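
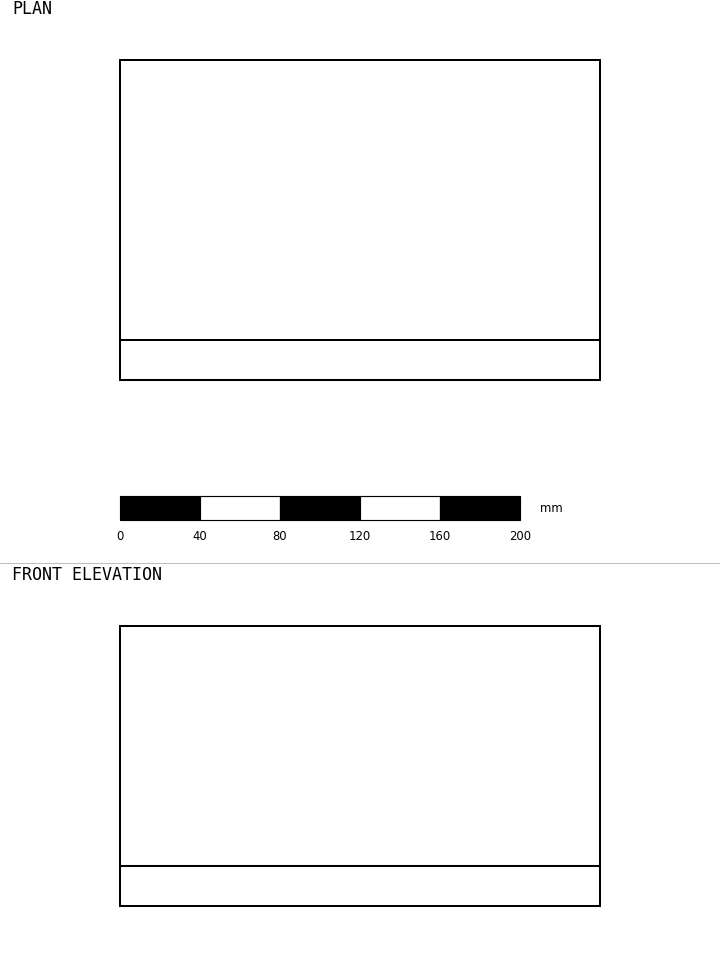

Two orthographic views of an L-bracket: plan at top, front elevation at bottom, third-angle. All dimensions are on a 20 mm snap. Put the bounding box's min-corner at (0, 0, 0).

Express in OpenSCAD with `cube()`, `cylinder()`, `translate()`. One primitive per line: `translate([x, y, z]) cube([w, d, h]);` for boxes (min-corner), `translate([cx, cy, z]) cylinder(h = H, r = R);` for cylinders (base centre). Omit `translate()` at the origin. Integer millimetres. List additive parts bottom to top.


cube([240, 160, 20]);
translate([0, 0, 20]) cube([240, 20, 120]);


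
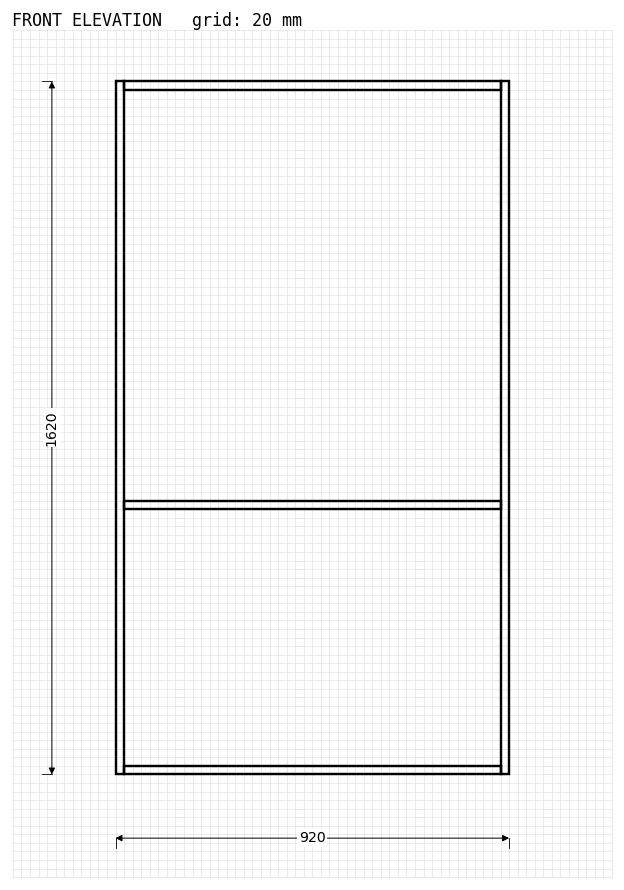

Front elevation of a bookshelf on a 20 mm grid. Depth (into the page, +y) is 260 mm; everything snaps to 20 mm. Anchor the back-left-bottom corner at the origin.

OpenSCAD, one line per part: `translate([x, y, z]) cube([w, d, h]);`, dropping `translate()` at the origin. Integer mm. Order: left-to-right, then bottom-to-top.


cube([20, 260, 1620]);
translate([20, 0, 0]) cube([880, 260, 20]);
translate([20, 0, 620]) cube([880, 260, 20]);
translate([20, 0, 1600]) cube([880, 260, 20]);
translate([900, 0, 0]) cube([20, 260, 1620]);


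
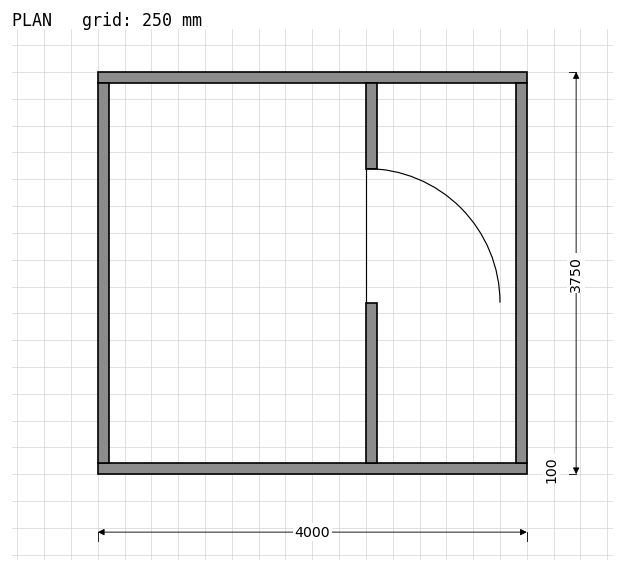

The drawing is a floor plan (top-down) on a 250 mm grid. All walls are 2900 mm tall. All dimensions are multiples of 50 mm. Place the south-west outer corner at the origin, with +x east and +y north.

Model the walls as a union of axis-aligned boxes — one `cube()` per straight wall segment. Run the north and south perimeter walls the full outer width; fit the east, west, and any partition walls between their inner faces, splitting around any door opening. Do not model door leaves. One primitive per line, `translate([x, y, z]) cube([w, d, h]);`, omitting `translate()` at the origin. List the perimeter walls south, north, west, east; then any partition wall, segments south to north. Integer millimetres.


cube([4000, 100, 2900]);
translate([0, 3650, 0]) cube([4000, 100, 2900]);
translate([0, 100, 0]) cube([100, 3550, 2900]);
translate([3900, 100, 0]) cube([100, 3550, 2900]);
translate([2500, 100, 0]) cube([100, 1500, 2900]);
translate([2500, 2850, 0]) cube([100, 800, 2900]);


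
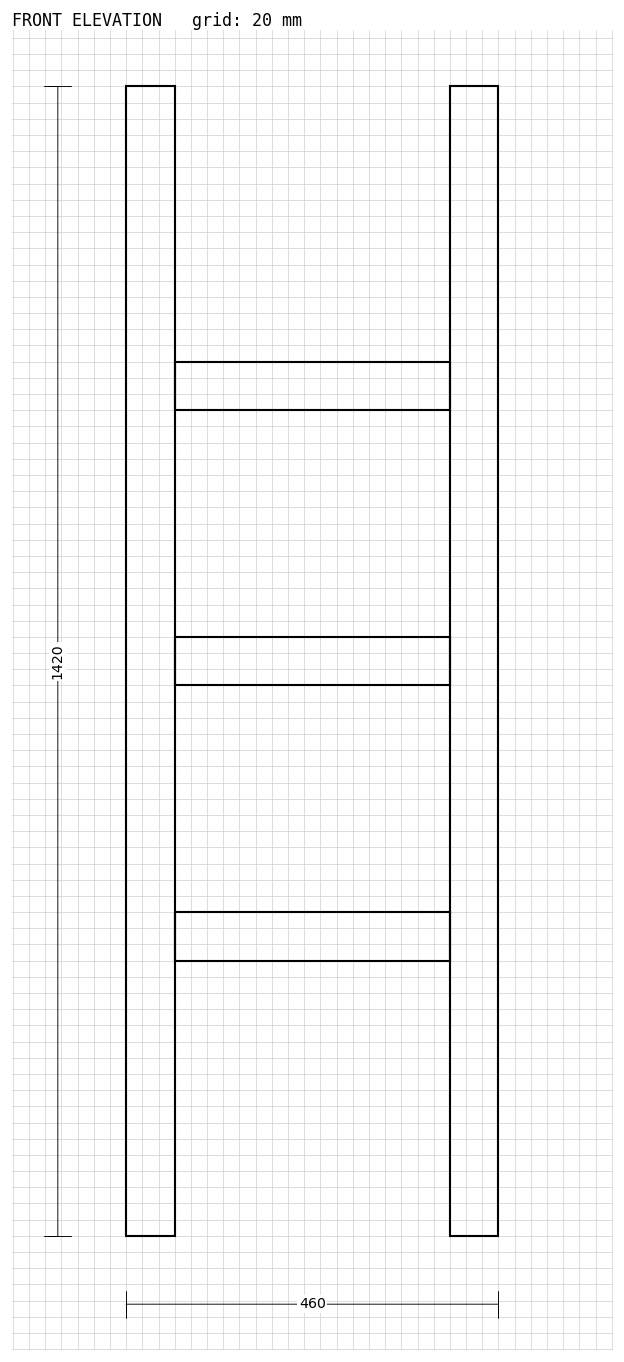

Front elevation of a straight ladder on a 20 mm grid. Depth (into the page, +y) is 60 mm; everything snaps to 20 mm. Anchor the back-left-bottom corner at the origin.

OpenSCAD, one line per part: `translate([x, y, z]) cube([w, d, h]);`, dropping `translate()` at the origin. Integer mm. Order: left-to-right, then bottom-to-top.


cube([60, 60, 1420]);
translate([60, 0, 340]) cube([340, 60, 60]);
translate([60, 0, 680]) cube([340, 60, 60]);
translate([60, 0, 1020]) cube([340, 60, 60]);
translate([400, 0, 0]) cube([60, 60, 1420]);


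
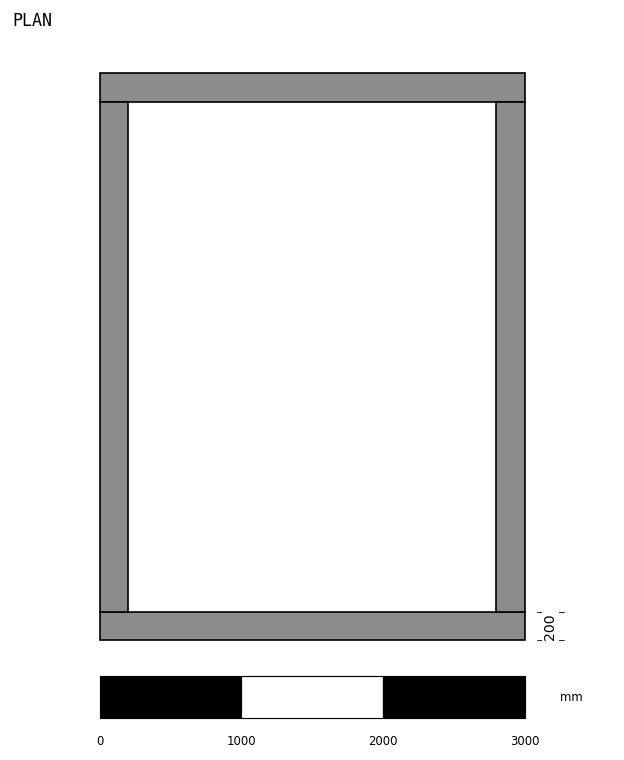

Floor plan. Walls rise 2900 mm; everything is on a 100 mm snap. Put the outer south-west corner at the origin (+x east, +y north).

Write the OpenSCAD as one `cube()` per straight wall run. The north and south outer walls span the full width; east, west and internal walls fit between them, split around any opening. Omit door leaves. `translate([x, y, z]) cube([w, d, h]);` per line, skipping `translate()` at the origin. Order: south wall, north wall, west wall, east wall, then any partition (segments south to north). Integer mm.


cube([3000, 200, 2900]);
translate([0, 3800, 0]) cube([3000, 200, 2900]);
translate([0, 200, 0]) cube([200, 3600, 2900]);
translate([2800, 200, 0]) cube([200, 3600, 2900]);


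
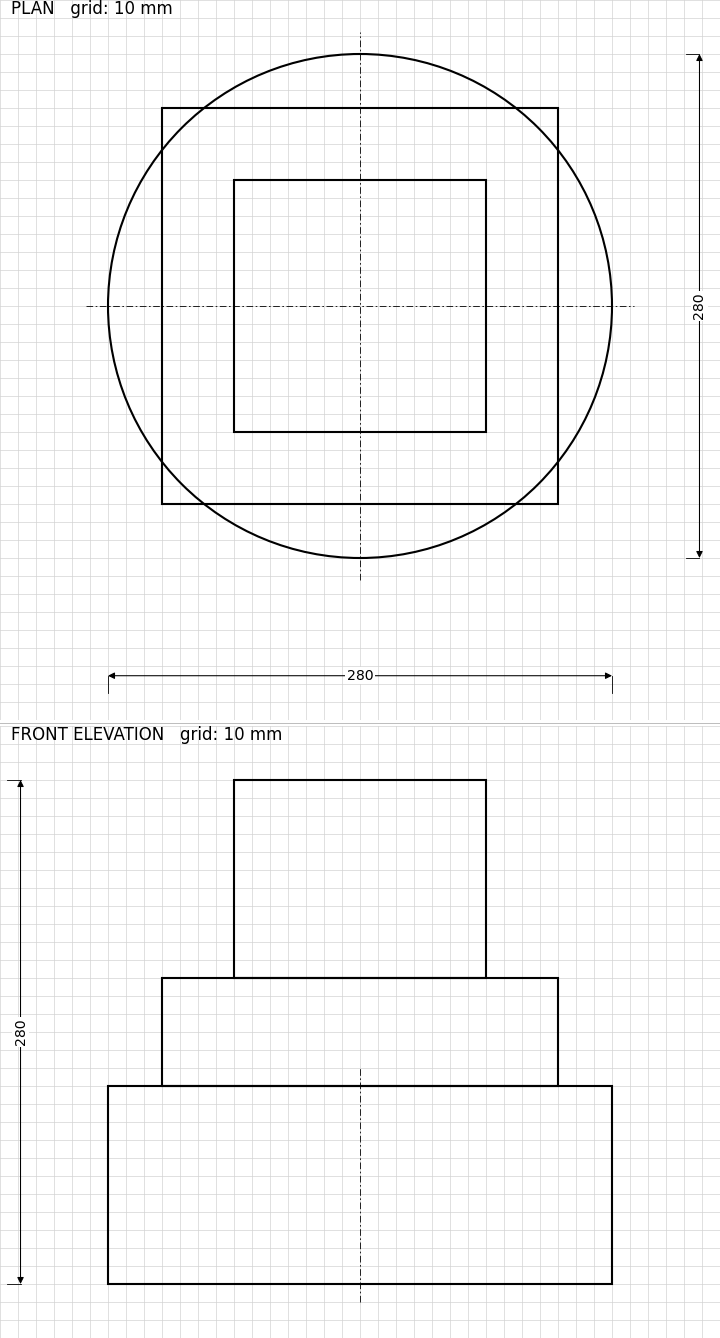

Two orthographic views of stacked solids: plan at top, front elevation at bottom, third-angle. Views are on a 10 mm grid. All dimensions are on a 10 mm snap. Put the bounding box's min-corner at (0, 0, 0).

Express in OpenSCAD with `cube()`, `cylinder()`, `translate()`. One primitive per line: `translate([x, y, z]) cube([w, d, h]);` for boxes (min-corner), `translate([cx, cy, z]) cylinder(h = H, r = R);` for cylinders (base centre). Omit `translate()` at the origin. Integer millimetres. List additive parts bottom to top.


translate([140, 140, 0]) cylinder(h = 110, r = 140);
translate([30, 30, 110]) cube([220, 220, 60]);
translate([70, 70, 170]) cube([140, 140, 110]);


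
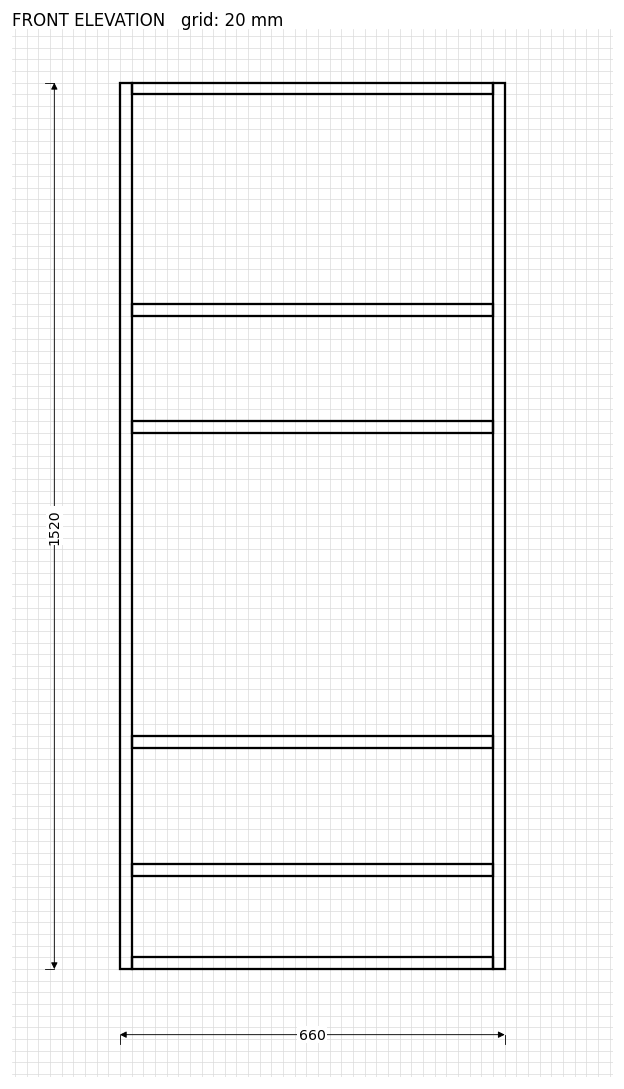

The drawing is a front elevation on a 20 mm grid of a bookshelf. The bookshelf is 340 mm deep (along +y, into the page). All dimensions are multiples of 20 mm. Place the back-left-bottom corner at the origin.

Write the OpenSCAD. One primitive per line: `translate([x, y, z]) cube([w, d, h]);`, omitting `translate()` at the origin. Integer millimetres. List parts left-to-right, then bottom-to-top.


cube([20, 340, 1520]);
translate([20, 0, 0]) cube([620, 340, 20]);
translate([20, 0, 160]) cube([620, 340, 20]);
translate([20, 0, 380]) cube([620, 340, 20]);
translate([20, 0, 920]) cube([620, 340, 20]);
translate([20, 0, 1120]) cube([620, 340, 20]);
translate([20, 0, 1500]) cube([620, 340, 20]);
translate([640, 0, 0]) cube([20, 340, 1520]);


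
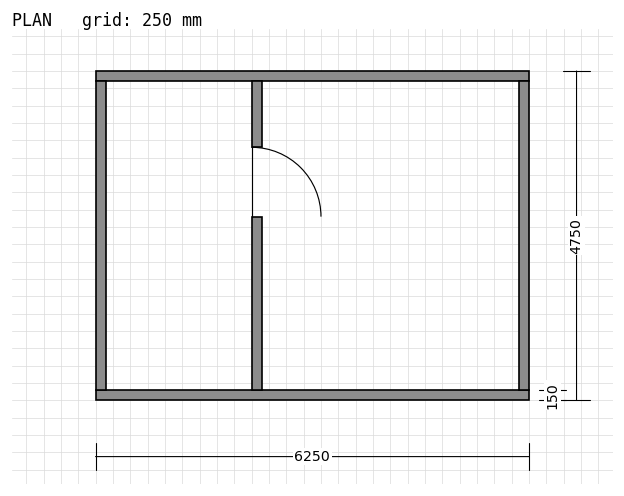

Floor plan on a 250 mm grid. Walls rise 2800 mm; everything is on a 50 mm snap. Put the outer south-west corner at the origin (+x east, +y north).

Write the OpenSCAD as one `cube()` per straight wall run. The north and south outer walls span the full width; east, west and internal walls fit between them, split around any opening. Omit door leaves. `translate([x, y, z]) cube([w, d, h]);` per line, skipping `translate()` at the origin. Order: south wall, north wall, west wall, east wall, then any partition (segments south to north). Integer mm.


cube([6250, 150, 2800]);
translate([0, 4600, 0]) cube([6250, 150, 2800]);
translate([0, 150, 0]) cube([150, 4450, 2800]);
translate([6100, 150, 0]) cube([150, 4450, 2800]);
translate([2250, 150, 0]) cube([150, 2500, 2800]);
translate([2250, 3650, 0]) cube([150, 950, 2800]);


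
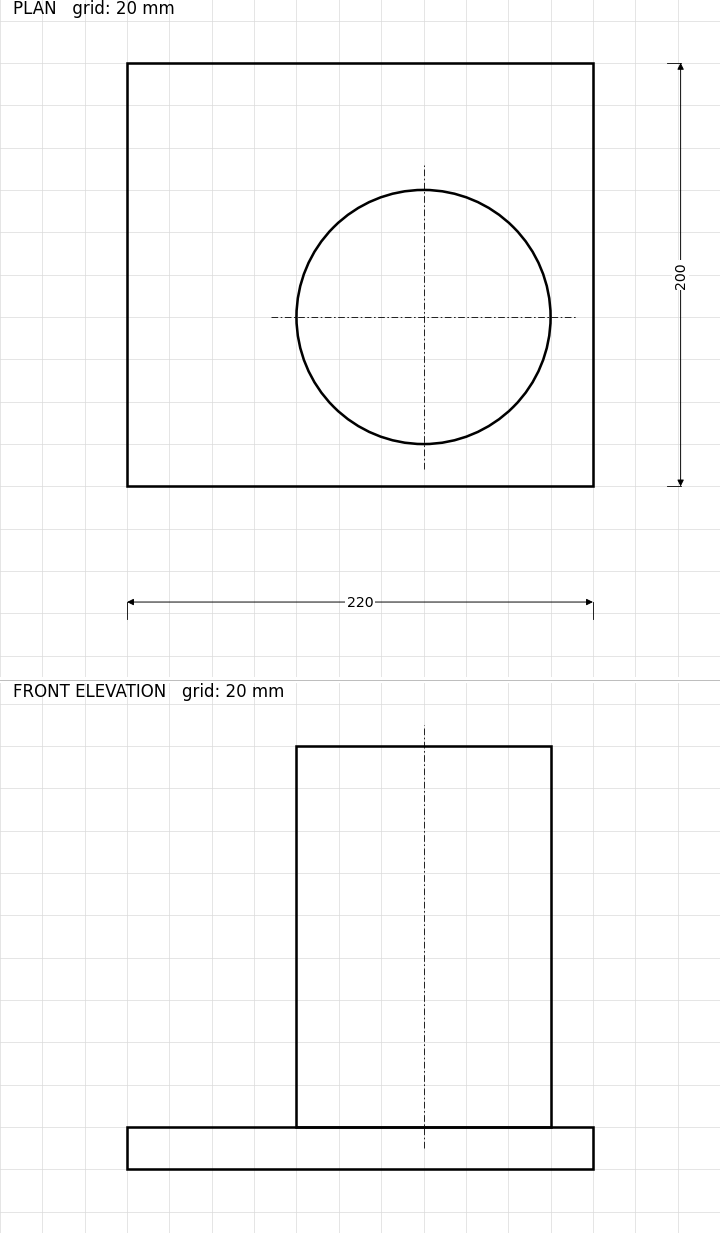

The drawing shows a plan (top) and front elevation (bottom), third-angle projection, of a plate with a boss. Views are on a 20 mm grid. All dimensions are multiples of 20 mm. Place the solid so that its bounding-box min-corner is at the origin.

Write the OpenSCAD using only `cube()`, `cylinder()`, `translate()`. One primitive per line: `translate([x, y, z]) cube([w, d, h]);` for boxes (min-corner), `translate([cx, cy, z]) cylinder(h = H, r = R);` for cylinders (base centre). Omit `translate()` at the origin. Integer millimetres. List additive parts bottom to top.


cube([220, 200, 20]);
translate([140, 80, 20]) cylinder(h = 180, r = 60);


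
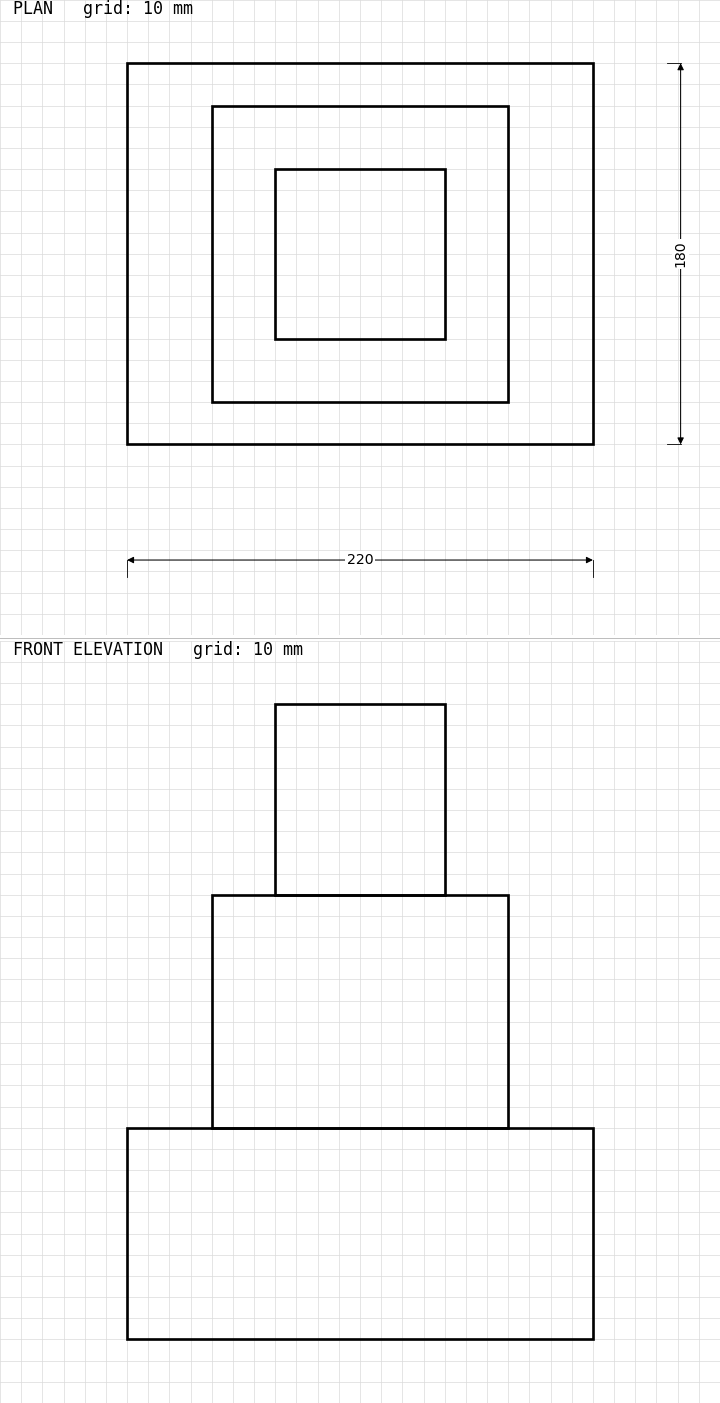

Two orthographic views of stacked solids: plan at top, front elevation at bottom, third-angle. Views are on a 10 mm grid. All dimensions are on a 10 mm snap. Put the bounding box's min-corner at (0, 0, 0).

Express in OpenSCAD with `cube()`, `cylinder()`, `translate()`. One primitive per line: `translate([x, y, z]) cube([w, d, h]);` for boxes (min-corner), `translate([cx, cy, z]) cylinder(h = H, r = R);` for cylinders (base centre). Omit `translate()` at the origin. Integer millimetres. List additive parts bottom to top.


cube([220, 180, 100]);
translate([40, 20, 100]) cube([140, 140, 110]);
translate([70, 50, 210]) cube([80, 80, 90]);


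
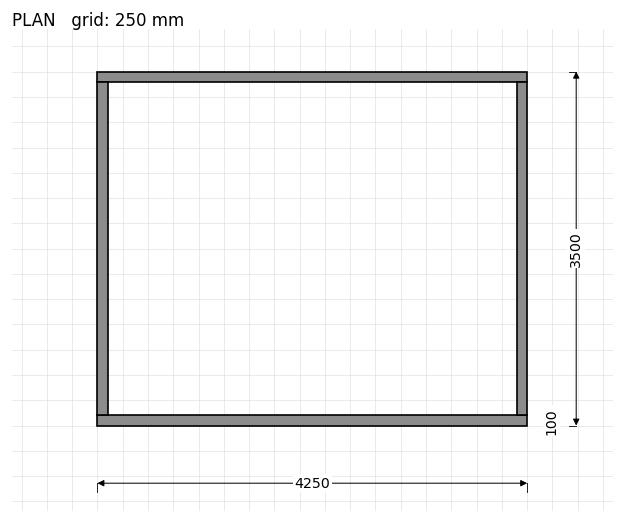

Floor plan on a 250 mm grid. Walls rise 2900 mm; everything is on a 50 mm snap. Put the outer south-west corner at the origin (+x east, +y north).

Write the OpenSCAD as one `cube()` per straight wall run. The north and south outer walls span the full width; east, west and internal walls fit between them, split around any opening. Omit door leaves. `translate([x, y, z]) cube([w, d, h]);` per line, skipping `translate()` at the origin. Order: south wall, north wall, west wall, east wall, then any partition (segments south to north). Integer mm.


cube([4250, 100, 2900]);
translate([0, 3400, 0]) cube([4250, 100, 2900]);
translate([0, 100, 0]) cube([100, 3300, 2900]);
translate([4150, 100, 0]) cube([100, 3300, 2900]);


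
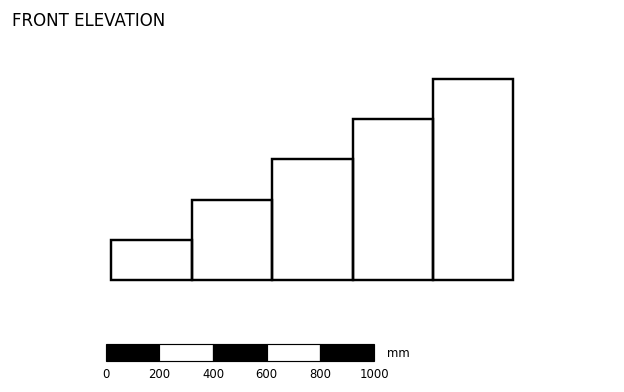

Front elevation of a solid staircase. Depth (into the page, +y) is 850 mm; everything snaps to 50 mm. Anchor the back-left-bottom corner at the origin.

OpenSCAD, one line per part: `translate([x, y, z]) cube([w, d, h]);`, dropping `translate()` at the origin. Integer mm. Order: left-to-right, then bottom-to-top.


cube([300, 850, 150]);
translate([300, 0, 0]) cube([300, 850, 300]);
translate([600, 0, 0]) cube([300, 850, 450]);
translate([900, 0, 0]) cube([300, 850, 600]);
translate([1200, 0, 0]) cube([300, 850, 750]);


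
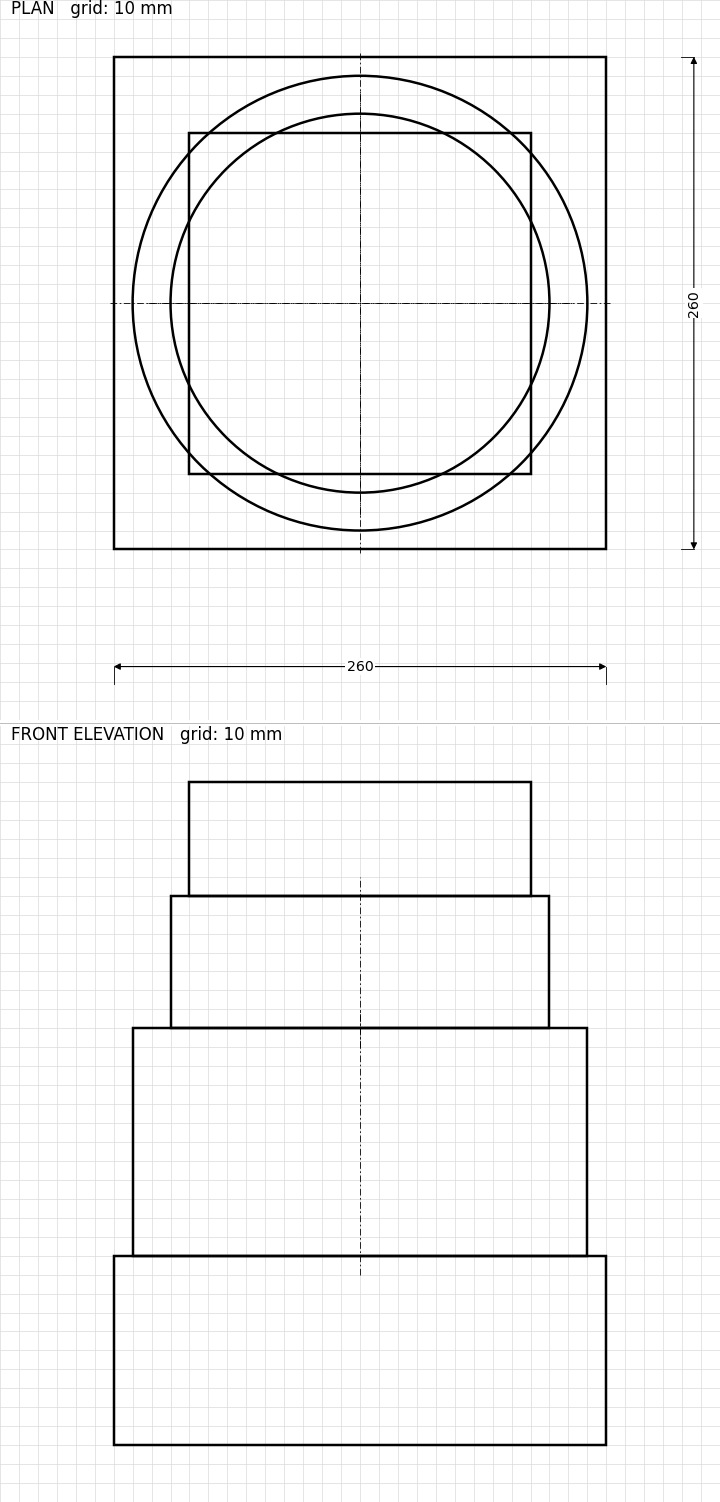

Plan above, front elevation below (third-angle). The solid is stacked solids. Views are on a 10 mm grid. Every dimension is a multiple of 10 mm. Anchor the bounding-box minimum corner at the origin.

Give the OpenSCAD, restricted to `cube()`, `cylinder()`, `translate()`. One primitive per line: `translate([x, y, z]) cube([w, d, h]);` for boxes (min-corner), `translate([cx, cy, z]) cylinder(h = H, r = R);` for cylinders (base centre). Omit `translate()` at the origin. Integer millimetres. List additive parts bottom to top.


cube([260, 260, 100]);
translate([130, 130, 100]) cylinder(h = 120, r = 120);
translate([130, 130, 220]) cylinder(h = 70, r = 100);
translate([40, 40, 290]) cube([180, 180, 60]);


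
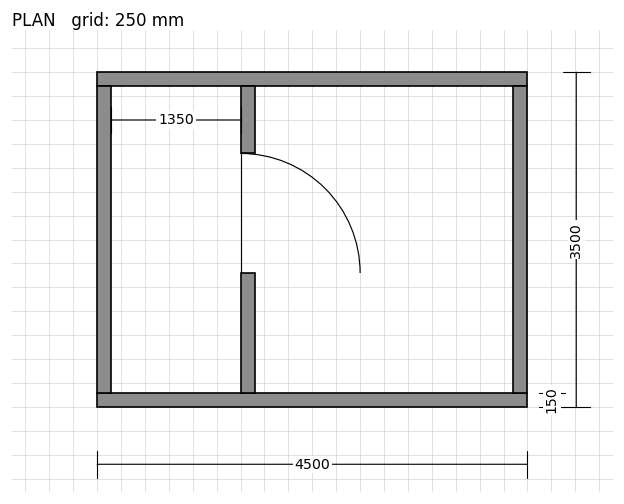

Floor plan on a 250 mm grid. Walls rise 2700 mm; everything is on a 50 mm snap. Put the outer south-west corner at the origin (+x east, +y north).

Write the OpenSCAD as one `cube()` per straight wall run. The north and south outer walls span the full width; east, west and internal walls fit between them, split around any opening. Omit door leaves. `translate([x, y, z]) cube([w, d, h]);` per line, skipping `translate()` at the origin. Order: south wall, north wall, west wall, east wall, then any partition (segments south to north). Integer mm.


cube([4500, 150, 2700]);
translate([0, 3350, 0]) cube([4500, 150, 2700]);
translate([0, 150, 0]) cube([150, 3200, 2700]);
translate([4350, 150, 0]) cube([150, 3200, 2700]);
translate([1500, 150, 0]) cube([150, 1250, 2700]);
translate([1500, 2650, 0]) cube([150, 700, 2700]);


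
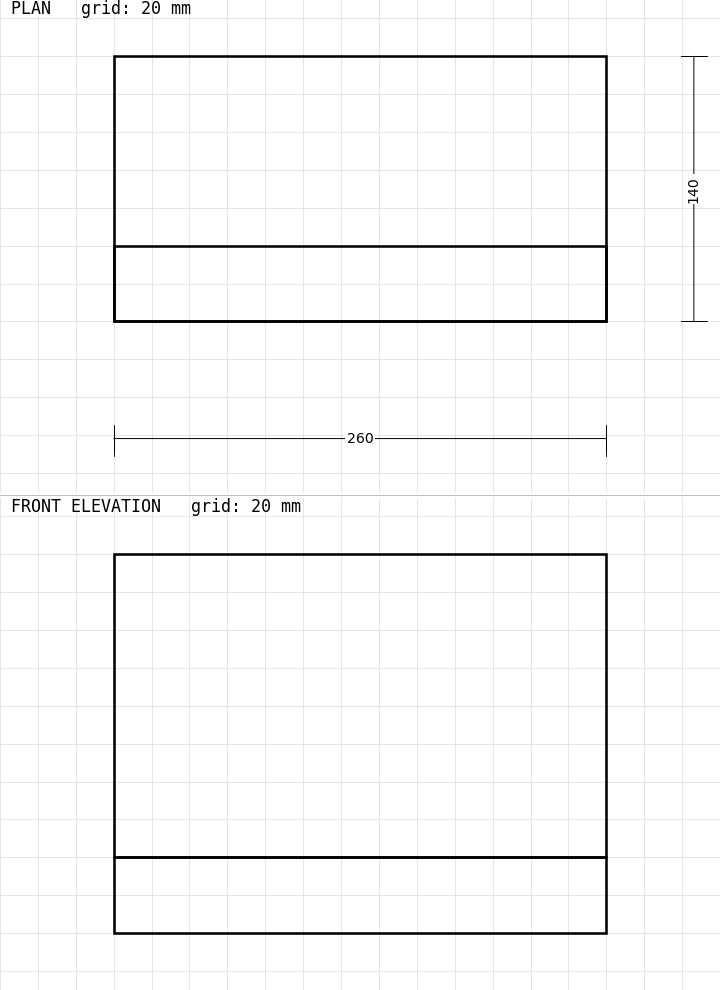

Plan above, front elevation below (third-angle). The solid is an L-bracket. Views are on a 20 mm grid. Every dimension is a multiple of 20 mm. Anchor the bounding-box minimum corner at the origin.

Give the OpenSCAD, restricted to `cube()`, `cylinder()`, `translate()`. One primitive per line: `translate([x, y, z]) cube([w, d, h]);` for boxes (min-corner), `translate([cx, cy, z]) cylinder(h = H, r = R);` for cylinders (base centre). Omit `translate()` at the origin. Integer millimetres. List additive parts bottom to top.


cube([260, 140, 40]);
translate([0, 0, 40]) cube([260, 40, 160]);


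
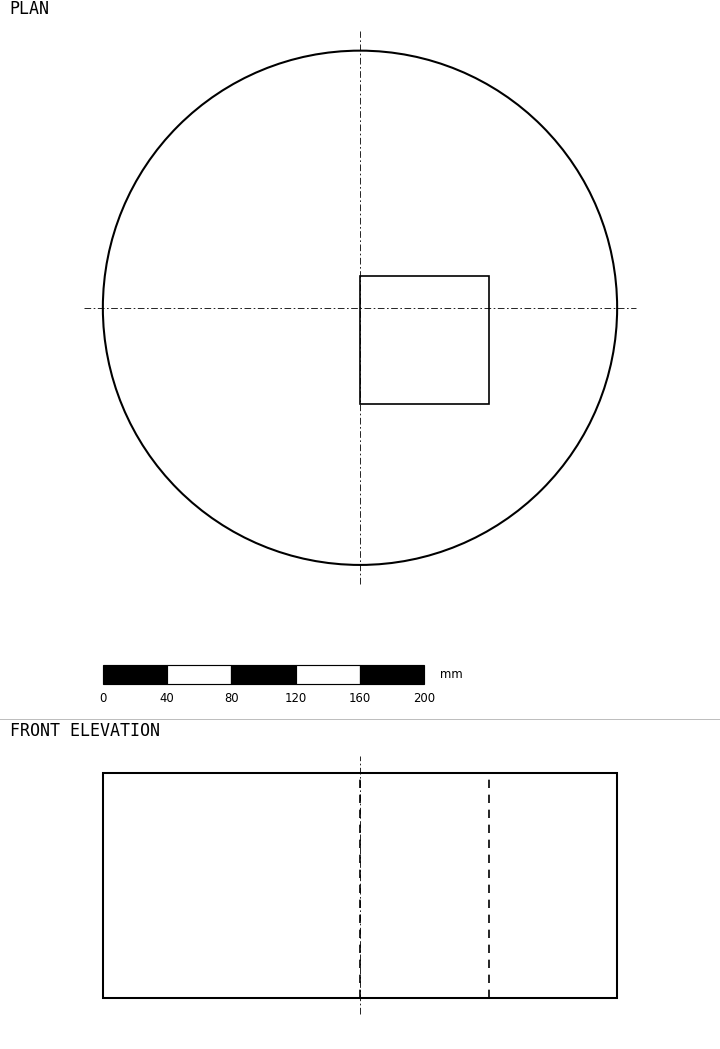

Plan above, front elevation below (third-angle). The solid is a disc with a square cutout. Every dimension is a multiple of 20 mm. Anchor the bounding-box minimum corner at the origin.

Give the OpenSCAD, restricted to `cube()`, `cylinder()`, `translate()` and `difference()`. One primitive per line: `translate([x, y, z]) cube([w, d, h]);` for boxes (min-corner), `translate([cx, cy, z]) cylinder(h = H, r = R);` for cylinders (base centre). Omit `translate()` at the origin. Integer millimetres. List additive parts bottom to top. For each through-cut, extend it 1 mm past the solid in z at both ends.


difference() {
  translate([160, 160, 0]) cylinder(h = 140, r = 160);
  translate([160, 100, -1]) cube([80, 80, 142]);
}


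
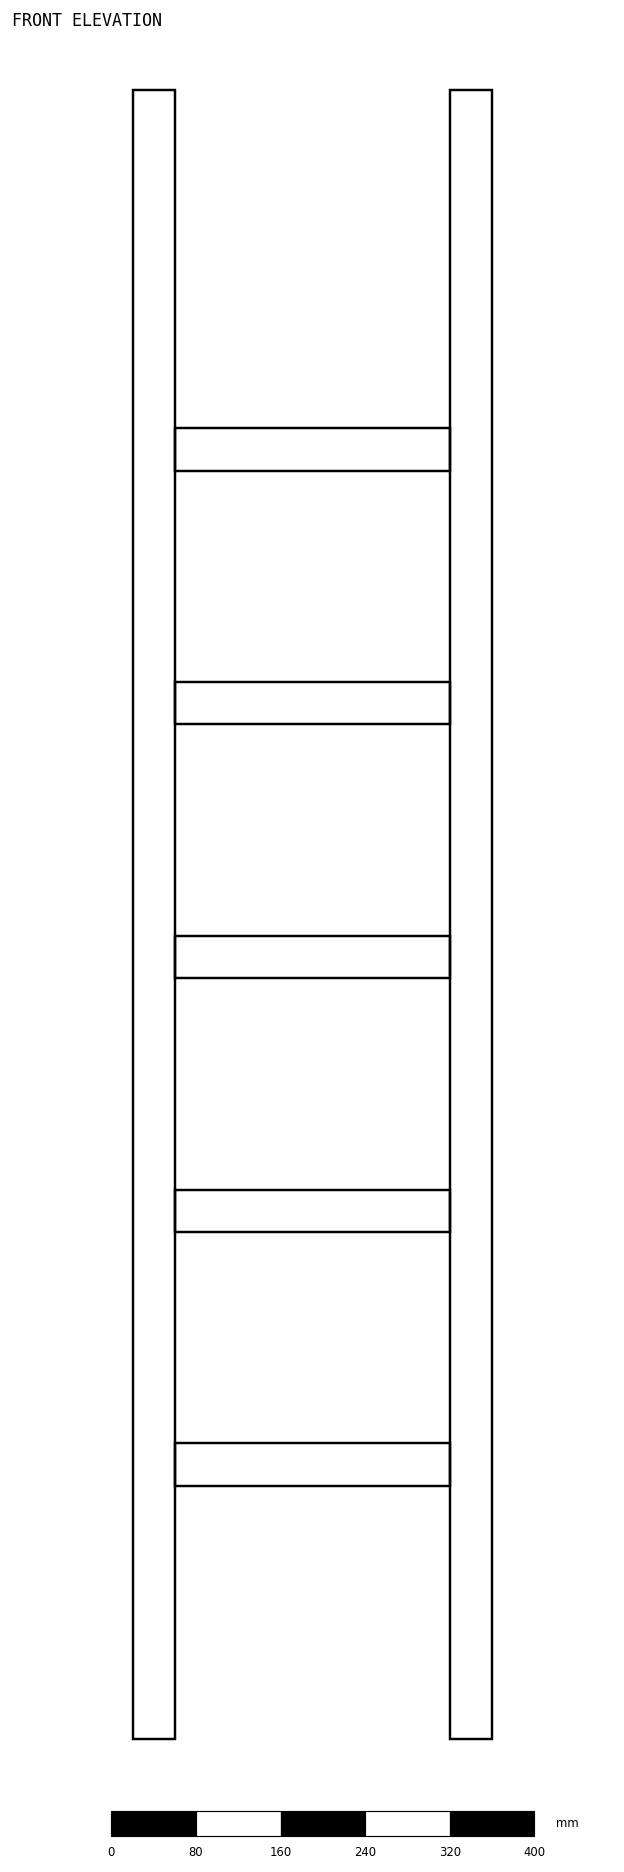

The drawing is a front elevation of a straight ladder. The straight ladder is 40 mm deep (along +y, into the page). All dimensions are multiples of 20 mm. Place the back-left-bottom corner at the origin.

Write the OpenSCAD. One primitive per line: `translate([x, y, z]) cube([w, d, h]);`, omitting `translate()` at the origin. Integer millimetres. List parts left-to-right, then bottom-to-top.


cube([40, 40, 1560]);
translate([40, 0, 240]) cube([260, 40, 40]);
translate([40, 0, 480]) cube([260, 40, 40]);
translate([40, 0, 720]) cube([260, 40, 40]);
translate([40, 0, 960]) cube([260, 40, 40]);
translate([40, 0, 1200]) cube([260, 40, 40]);
translate([300, 0, 0]) cube([40, 40, 1560]);


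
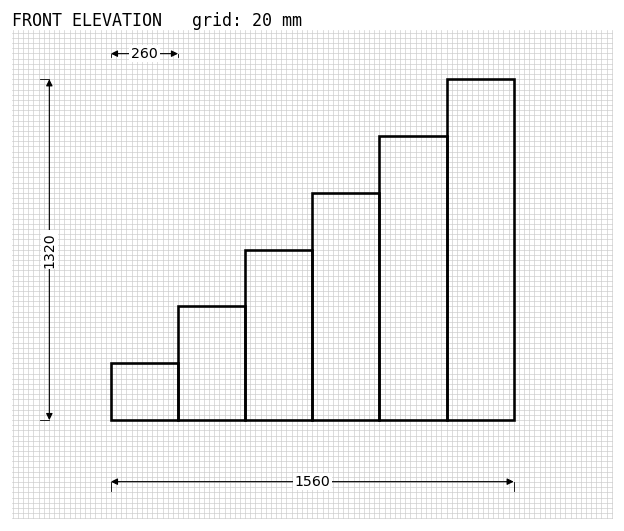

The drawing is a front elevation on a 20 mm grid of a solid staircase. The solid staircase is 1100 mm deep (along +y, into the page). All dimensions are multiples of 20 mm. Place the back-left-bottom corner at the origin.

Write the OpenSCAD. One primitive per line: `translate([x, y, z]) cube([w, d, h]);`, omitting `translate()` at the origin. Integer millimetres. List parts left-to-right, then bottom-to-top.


cube([260, 1100, 220]);
translate([260, 0, 0]) cube([260, 1100, 440]);
translate([520, 0, 0]) cube([260, 1100, 660]);
translate([780, 0, 0]) cube([260, 1100, 880]);
translate([1040, 0, 0]) cube([260, 1100, 1100]);
translate([1300, 0, 0]) cube([260, 1100, 1320]);


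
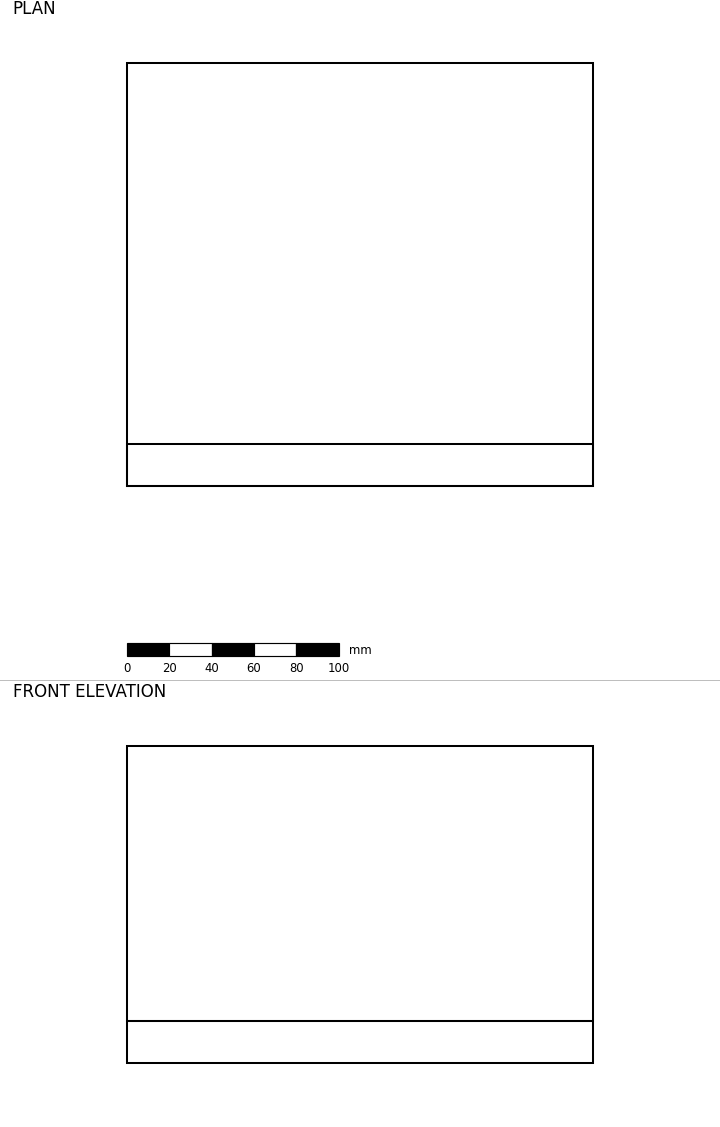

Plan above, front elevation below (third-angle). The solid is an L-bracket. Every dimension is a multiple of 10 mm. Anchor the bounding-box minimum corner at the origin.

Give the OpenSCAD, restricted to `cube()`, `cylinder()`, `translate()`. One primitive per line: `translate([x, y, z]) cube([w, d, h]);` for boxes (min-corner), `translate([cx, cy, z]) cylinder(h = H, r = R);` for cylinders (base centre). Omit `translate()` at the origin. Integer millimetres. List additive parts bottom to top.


cube([220, 200, 20]);
translate([0, 0, 20]) cube([220, 20, 130]);


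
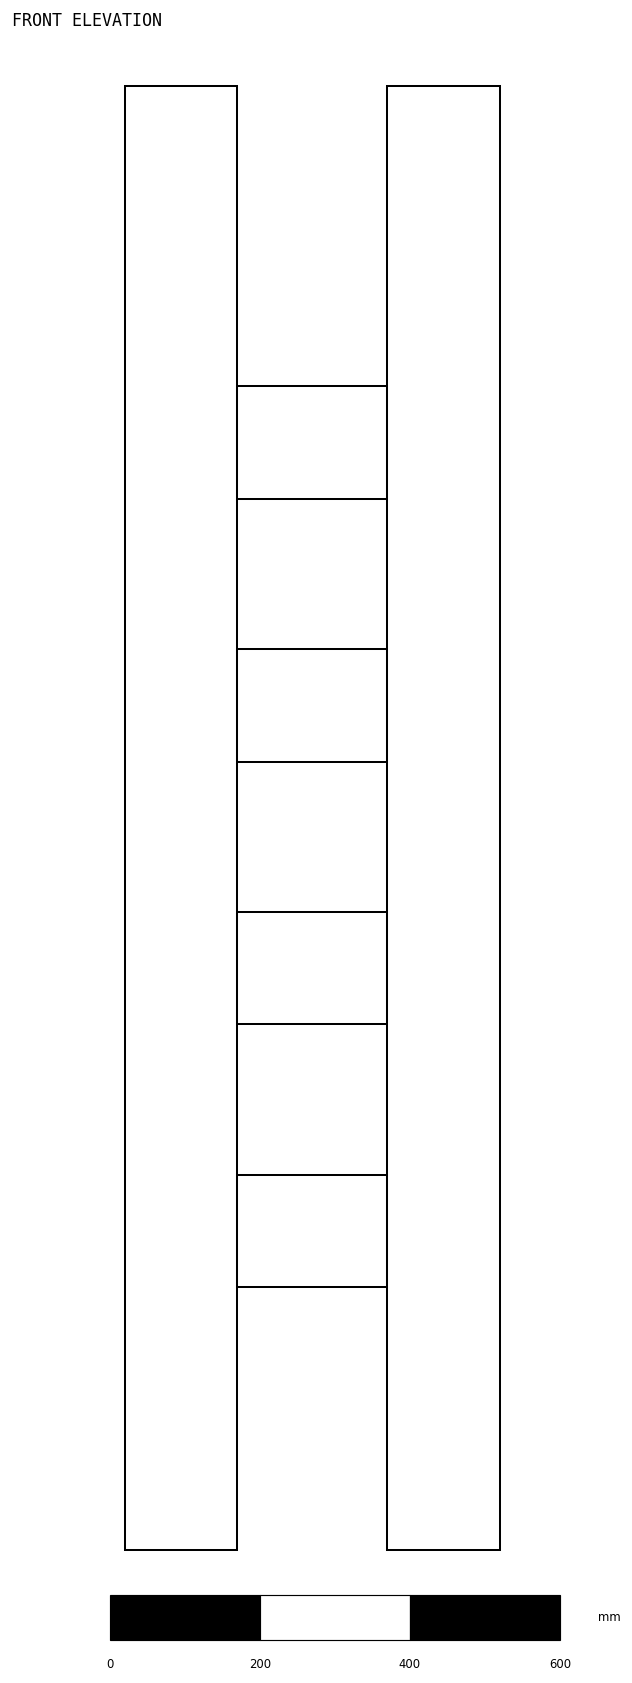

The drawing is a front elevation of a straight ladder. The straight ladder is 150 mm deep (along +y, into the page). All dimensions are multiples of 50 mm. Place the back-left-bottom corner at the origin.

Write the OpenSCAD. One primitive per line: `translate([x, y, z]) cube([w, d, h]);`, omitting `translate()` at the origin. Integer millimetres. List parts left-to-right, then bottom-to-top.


cube([150, 150, 1950]);
translate([150, 0, 350]) cube([200, 150, 150]);
translate([150, 0, 700]) cube([200, 150, 150]);
translate([150, 0, 1050]) cube([200, 150, 150]);
translate([150, 0, 1400]) cube([200, 150, 150]);
translate([350, 0, 0]) cube([150, 150, 1950]);


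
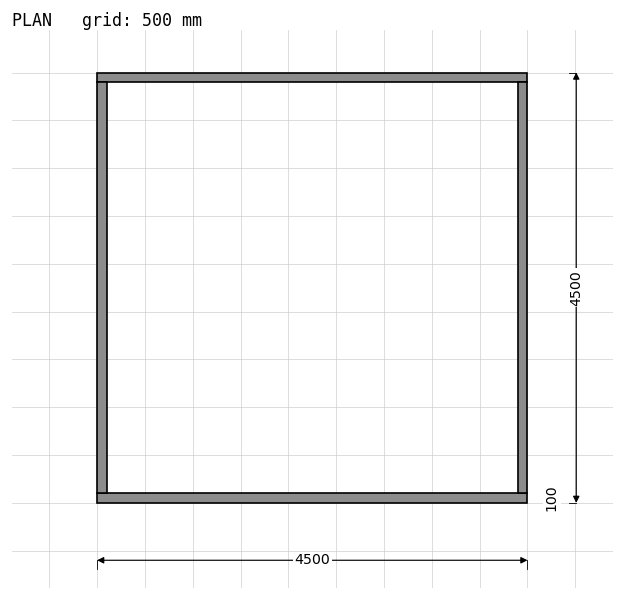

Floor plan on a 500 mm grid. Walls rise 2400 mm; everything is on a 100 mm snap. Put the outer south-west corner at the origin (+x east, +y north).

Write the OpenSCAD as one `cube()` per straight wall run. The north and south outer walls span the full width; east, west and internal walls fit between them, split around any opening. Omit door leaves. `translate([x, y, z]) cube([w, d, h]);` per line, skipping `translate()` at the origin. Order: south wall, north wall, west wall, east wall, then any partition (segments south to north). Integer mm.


cube([4500, 100, 2400]);
translate([0, 4400, 0]) cube([4500, 100, 2400]);
translate([0, 100, 0]) cube([100, 4300, 2400]);
translate([4400, 100, 0]) cube([100, 4300, 2400]);


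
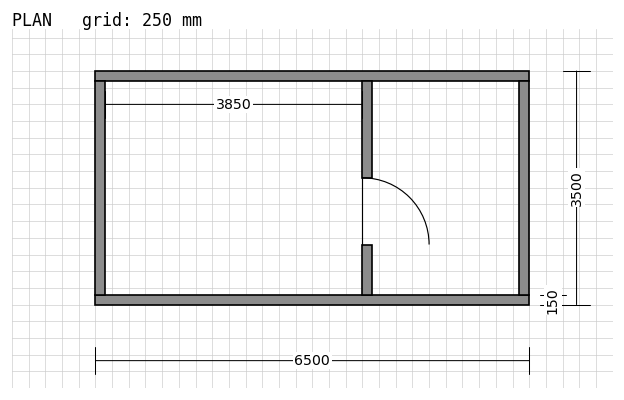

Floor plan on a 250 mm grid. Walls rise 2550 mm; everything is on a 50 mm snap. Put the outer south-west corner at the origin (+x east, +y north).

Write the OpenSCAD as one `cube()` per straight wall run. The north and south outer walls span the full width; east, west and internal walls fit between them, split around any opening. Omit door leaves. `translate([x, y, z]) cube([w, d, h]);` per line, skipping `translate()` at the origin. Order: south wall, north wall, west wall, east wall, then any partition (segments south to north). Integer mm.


cube([6500, 150, 2550]);
translate([0, 3350, 0]) cube([6500, 150, 2550]);
translate([0, 150, 0]) cube([150, 3200, 2550]);
translate([6350, 150, 0]) cube([150, 3200, 2550]);
translate([4000, 150, 0]) cube([150, 750, 2550]);
translate([4000, 1900, 0]) cube([150, 1450, 2550]);


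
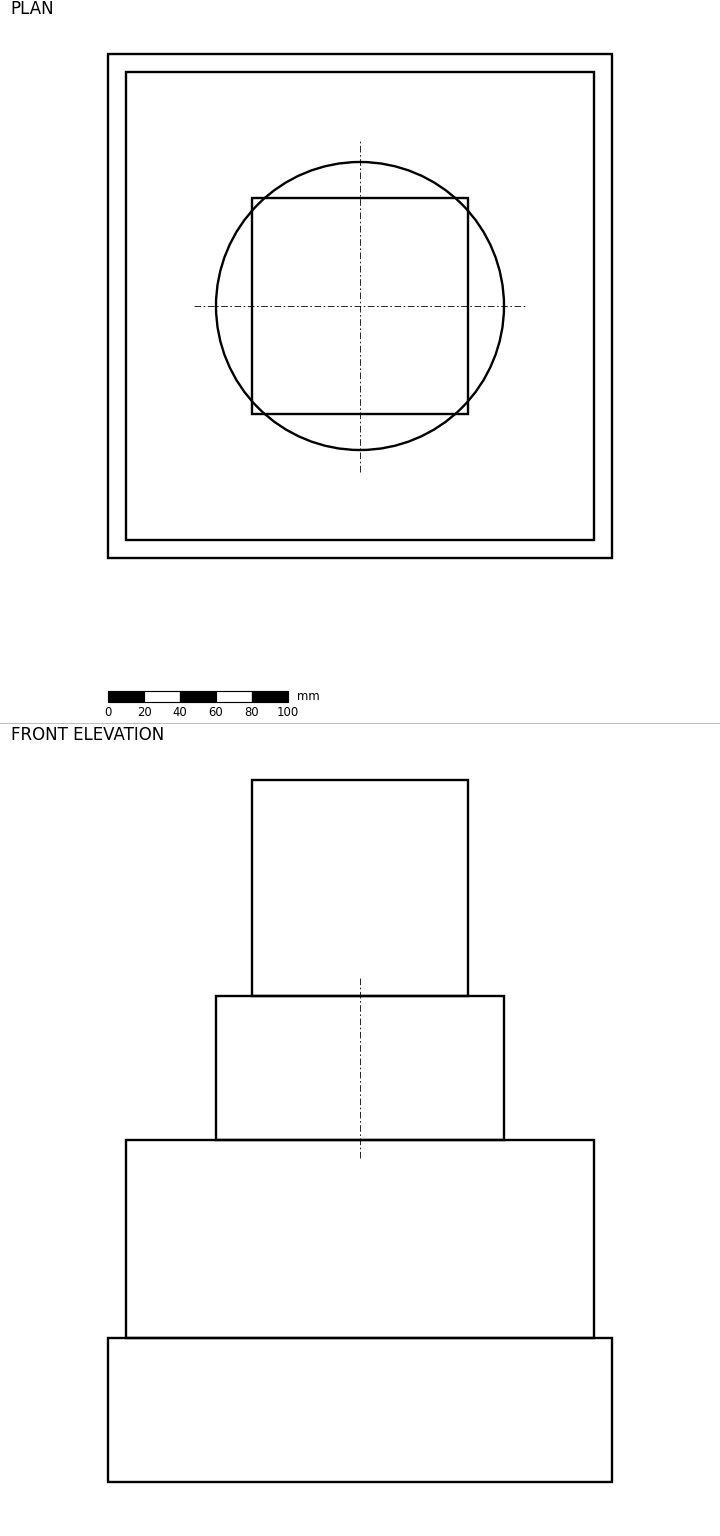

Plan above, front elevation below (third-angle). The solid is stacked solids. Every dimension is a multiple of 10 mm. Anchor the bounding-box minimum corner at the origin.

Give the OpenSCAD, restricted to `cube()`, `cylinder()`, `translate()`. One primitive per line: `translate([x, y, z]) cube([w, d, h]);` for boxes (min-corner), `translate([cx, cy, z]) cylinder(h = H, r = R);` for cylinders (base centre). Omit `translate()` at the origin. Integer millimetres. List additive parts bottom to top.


cube([280, 280, 80]);
translate([10, 10, 80]) cube([260, 260, 110]);
translate([140, 140, 190]) cylinder(h = 80, r = 80);
translate([80, 80, 270]) cube([120, 120, 120]);


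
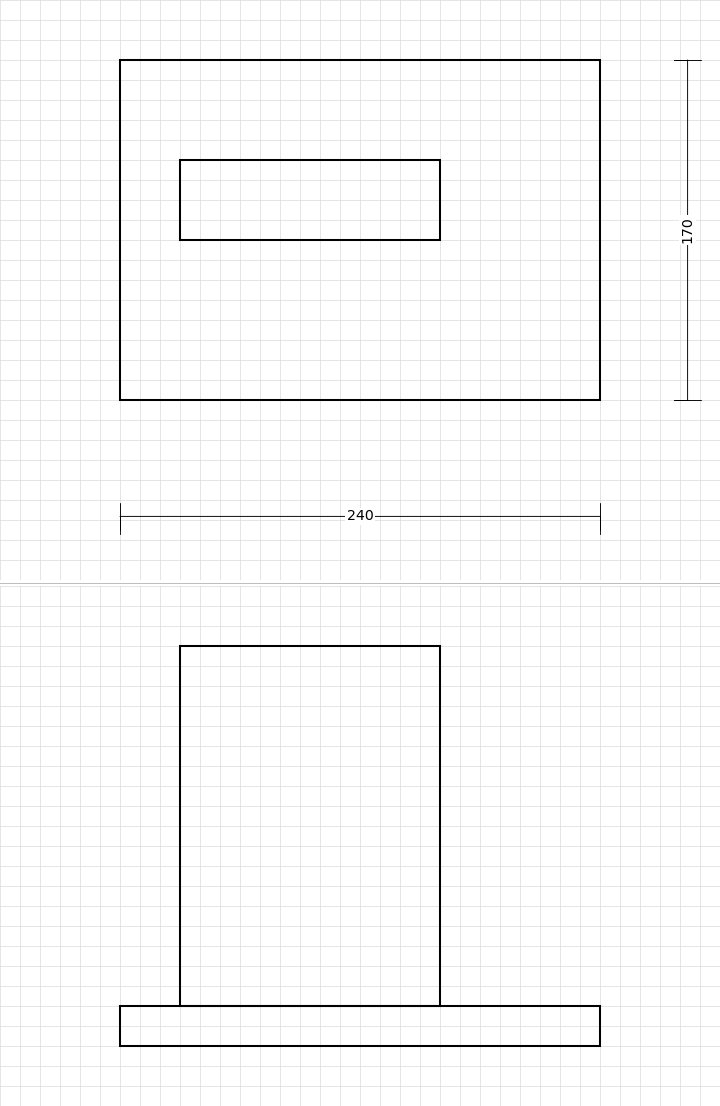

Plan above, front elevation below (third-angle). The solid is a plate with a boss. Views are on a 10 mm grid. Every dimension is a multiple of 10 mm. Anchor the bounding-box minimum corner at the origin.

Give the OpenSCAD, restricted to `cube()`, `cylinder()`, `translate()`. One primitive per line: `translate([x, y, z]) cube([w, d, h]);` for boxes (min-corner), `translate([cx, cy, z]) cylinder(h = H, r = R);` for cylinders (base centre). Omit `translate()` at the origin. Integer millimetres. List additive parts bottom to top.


cube([240, 170, 20]);
translate([30, 80, 20]) cube([130, 40, 180]);


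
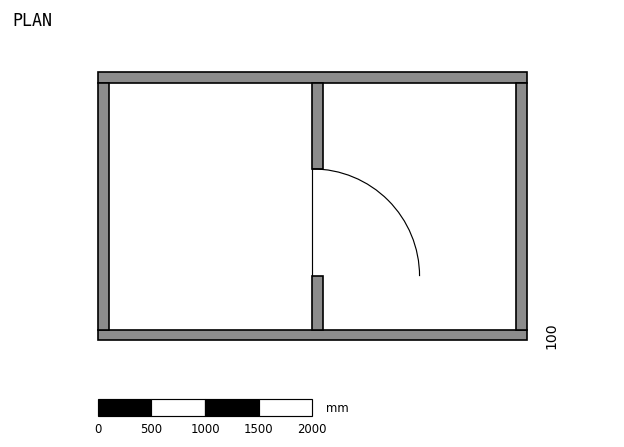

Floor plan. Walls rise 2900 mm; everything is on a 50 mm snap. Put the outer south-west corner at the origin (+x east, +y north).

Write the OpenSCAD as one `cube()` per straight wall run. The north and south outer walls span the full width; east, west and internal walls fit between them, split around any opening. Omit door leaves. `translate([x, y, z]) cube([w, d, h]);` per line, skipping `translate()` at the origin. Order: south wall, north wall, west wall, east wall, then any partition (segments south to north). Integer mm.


cube([4000, 100, 2900]);
translate([0, 2400, 0]) cube([4000, 100, 2900]);
translate([0, 100, 0]) cube([100, 2300, 2900]);
translate([3900, 100, 0]) cube([100, 2300, 2900]);
translate([2000, 100, 0]) cube([100, 500, 2900]);
translate([2000, 1600, 0]) cube([100, 800, 2900]);


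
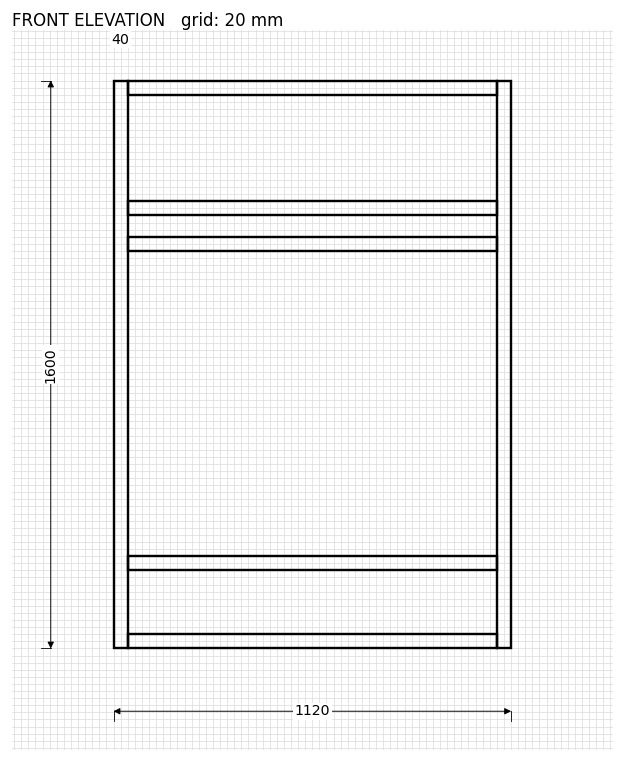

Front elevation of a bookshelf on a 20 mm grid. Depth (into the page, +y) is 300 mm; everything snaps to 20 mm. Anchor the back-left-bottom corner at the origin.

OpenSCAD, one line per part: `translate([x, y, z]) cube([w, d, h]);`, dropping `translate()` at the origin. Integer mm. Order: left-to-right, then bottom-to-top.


cube([40, 300, 1600]);
translate([40, 0, 0]) cube([1040, 300, 40]);
translate([40, 0, 220]) cube([1040, 300, 40]);
translate([40, 0, 1120]) cube([1040, 300, 40]);
translate([40, 0, 1220]) cube([1040, 300, 40]);
translate([40, 0, 1560]) cube([1040, 300, 40]);
translate([1080, 0, 0]) cube([40, 300, 1600]);


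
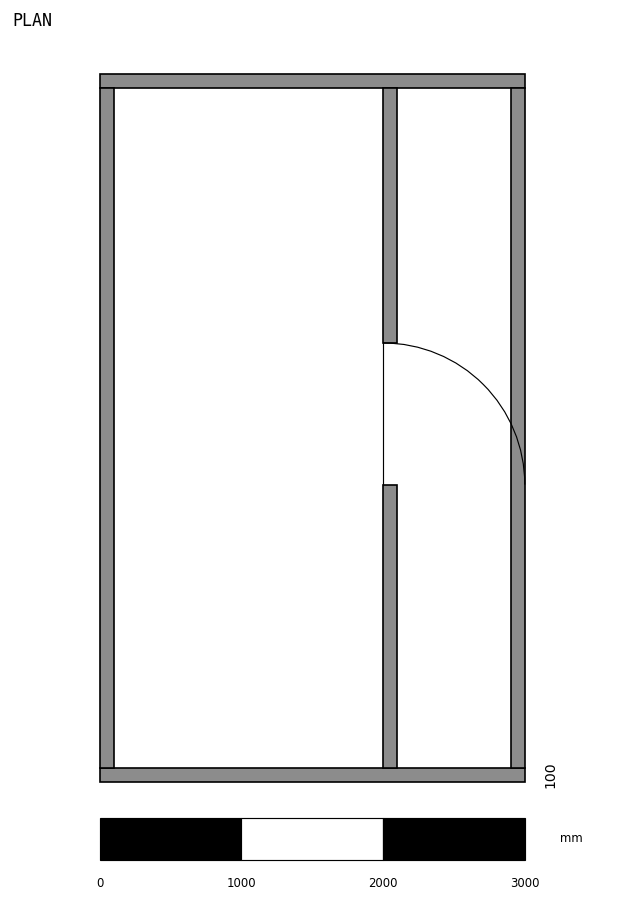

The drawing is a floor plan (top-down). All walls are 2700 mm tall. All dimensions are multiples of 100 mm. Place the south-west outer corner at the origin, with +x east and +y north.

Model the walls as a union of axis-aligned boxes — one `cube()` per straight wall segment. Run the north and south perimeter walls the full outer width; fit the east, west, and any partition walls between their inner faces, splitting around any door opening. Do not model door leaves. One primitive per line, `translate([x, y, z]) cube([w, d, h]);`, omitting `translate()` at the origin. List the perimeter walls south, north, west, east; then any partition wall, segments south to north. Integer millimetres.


cube([3000, 100, 2700]);
translate([0, 4900, 0]) cube([3000, 100, 2700]);
translate([0, 100, 0]) cube([100, 4800, 2700]);
translate([2900, 100, 0]) cube([100, 4800, 2700]);
translate([2000, 100, 0]) cube([100, 2000, 2700]);
translate([2000, 3100, 0]) cube([100, 1800, 2700]);


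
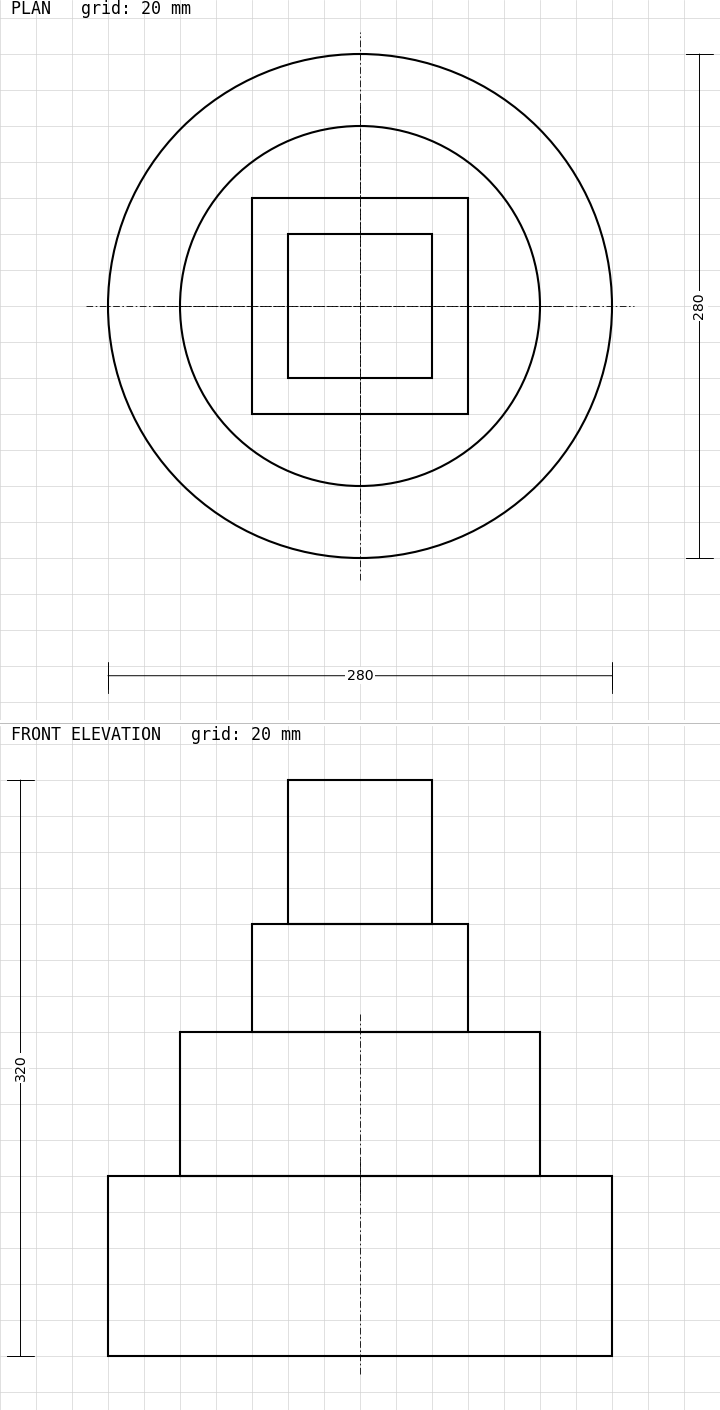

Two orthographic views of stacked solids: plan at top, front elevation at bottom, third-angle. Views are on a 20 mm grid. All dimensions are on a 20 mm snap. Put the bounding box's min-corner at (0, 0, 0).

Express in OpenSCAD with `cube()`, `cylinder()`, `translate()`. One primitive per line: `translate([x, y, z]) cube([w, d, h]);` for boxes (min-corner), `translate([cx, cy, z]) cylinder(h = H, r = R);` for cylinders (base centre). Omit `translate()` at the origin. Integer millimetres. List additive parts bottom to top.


translate([140, 140, 0]) cylinder(h = 100, r = 140);
translate([140, 140, 100]) cylinder(h = 80, r = 100);
translate([80, 80, 180]) cube([120, 120, 60]);
translate([100, 100, 240]) cube([80, 80, 80]);


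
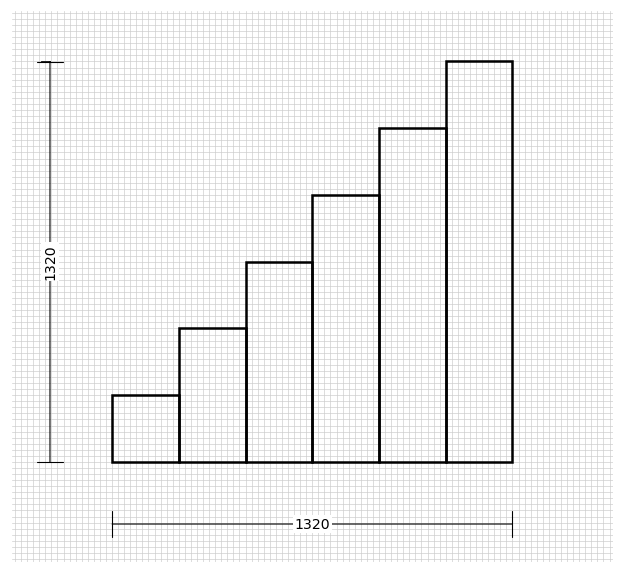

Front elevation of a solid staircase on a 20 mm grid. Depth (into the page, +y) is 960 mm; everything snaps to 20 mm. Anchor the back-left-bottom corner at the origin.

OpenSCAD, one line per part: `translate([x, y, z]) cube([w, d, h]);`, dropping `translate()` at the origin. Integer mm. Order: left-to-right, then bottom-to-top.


cube([220, 960, 220]);
translate([220, 0, 0]) cube([220, 960, 440]);
translate([440, 0, 0]) cube([220, 960, 660]);
translate([660, 0, 0]) cube([220, 960, 880]);
translate([880, 0, 0]) cube([220, 960, 1100]);
translate([1100, 0, 0]) cube([220, 960, 1320]);


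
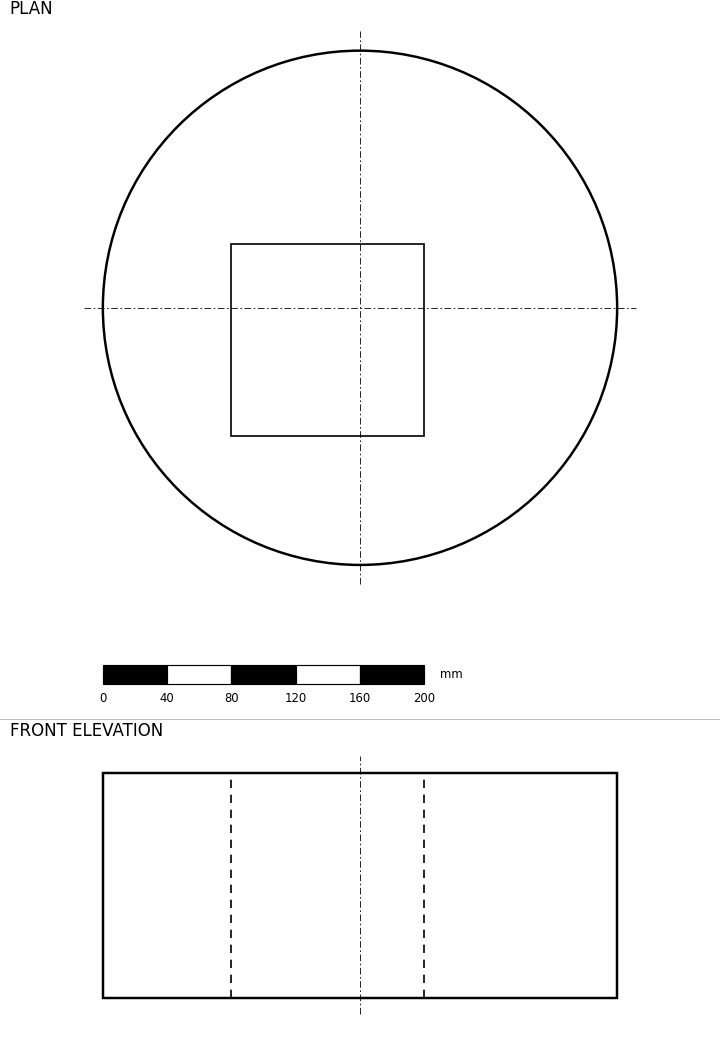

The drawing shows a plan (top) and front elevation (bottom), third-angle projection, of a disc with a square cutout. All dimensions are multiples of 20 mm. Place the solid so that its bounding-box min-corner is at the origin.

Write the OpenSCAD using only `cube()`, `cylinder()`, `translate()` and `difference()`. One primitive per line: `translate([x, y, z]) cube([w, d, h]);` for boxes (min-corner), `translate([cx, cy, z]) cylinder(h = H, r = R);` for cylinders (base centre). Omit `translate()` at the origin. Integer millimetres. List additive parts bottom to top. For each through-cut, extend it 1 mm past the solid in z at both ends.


difference() {
  translate([160, 160, 0]) cylinder(h = 140, r = 160);
  translate([80, 80, -1]) cube([120, 120, 142]);
}


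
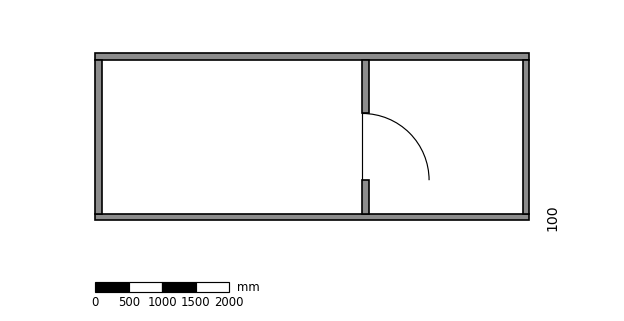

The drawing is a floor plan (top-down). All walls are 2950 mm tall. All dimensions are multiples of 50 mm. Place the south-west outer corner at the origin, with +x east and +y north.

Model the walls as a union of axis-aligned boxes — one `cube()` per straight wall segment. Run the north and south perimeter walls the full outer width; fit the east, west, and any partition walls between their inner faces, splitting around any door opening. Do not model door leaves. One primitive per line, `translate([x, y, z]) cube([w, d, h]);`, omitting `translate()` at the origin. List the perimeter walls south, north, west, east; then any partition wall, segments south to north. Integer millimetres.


cube([6500, 100, 2950]);
translate([0, 2400, 0]) cube([6500, 100, 2950]);
translate([0, 100, 0]) cube([100, 2300, 2950]);
translate([6400, 100, 0]) cube([100, 2300, 2950]);
translate([4000, 100, 0]) cube([100, 500, 2950]);
translate([4000, 1600, 0]) cube([100, 800, 2950]);


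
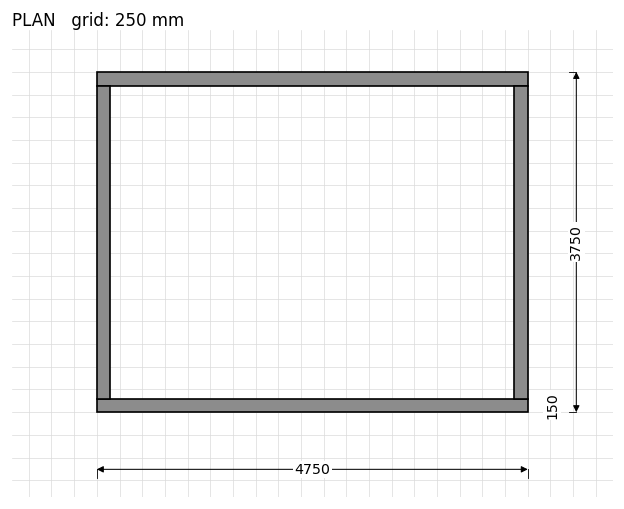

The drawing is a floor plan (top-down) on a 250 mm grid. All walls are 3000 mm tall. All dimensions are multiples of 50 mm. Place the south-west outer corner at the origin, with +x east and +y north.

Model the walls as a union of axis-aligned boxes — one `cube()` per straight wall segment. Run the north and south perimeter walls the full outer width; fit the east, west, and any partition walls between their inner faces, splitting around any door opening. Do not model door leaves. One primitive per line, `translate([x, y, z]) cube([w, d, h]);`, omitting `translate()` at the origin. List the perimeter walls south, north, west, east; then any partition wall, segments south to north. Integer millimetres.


cube([4750, 150, 3000]);
translate([0, 3600, 0]) cube([4750, 150, 3000]);
translate([0, 150, 0]) cube([150, 3450, 3000]);
translate([4600, 150, 0]) cube([150, 3450, 3000]);


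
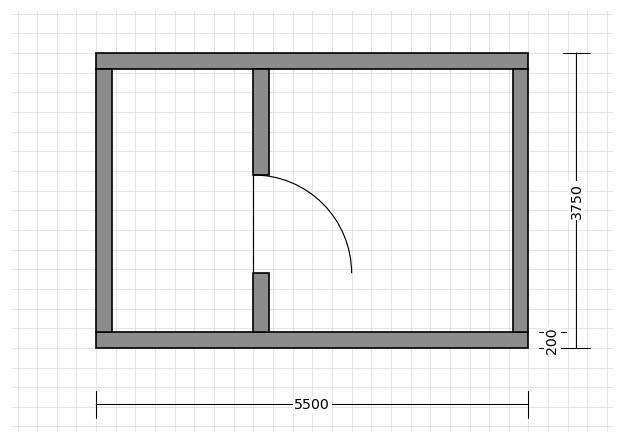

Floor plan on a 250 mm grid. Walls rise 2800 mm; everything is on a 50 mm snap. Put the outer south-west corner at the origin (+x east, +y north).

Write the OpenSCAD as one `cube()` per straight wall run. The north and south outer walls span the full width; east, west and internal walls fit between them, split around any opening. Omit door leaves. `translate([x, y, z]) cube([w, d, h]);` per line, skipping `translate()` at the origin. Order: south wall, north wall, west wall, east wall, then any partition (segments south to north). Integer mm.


cube([5500, 200, 2800]);
translate([0, 3550, 0]) cube([5500, 200, 2800]);
translate([0, 200, 0]) cube([200, 3350, 2800]);
translate([5300, 200, 0]) cube([200, 3350, 2800]);
translate([2000, 200, 0]) cube([200, 750, 2800]);
translate([2000, 2200, 0]) cube([200, 1350, 2800]);


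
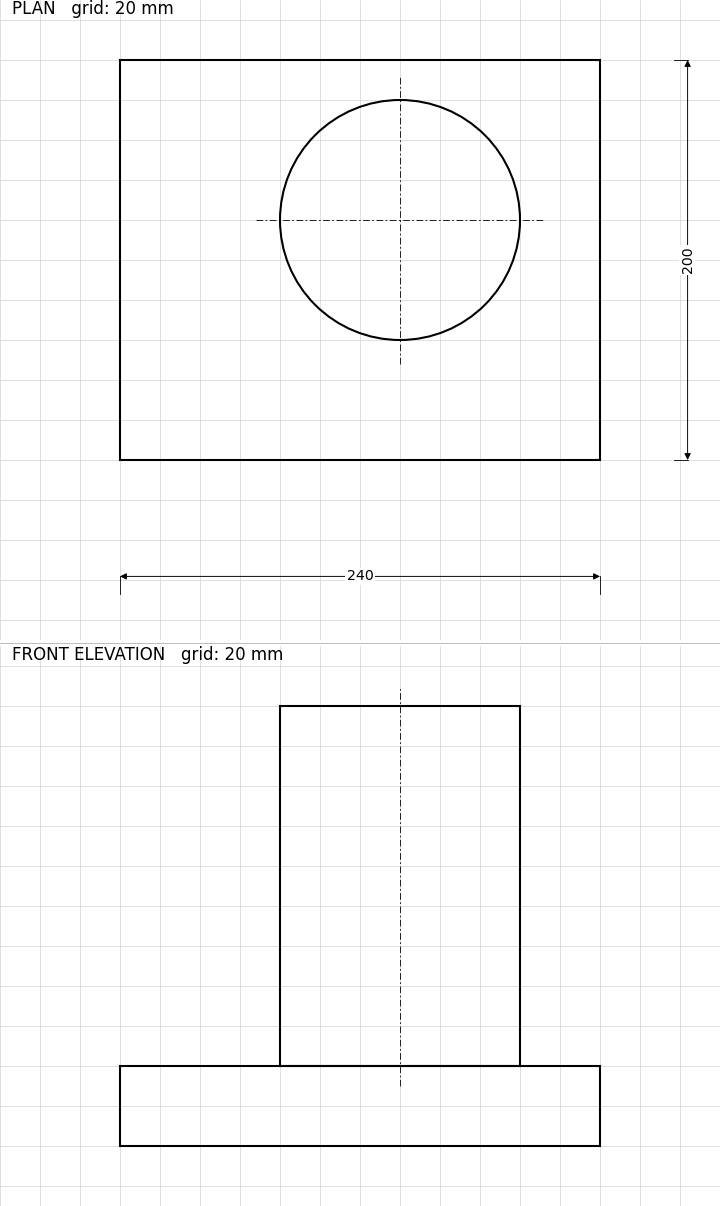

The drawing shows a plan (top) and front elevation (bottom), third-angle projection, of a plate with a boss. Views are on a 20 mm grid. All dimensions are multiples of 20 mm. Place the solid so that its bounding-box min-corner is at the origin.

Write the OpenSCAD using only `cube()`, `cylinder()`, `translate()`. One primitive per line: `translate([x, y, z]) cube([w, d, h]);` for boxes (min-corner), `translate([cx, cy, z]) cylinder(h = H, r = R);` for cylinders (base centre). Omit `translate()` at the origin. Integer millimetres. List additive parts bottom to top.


cube([240, 200, 40]);
translate([140, 120, 40]) cylinder(h = 180, r = 60);


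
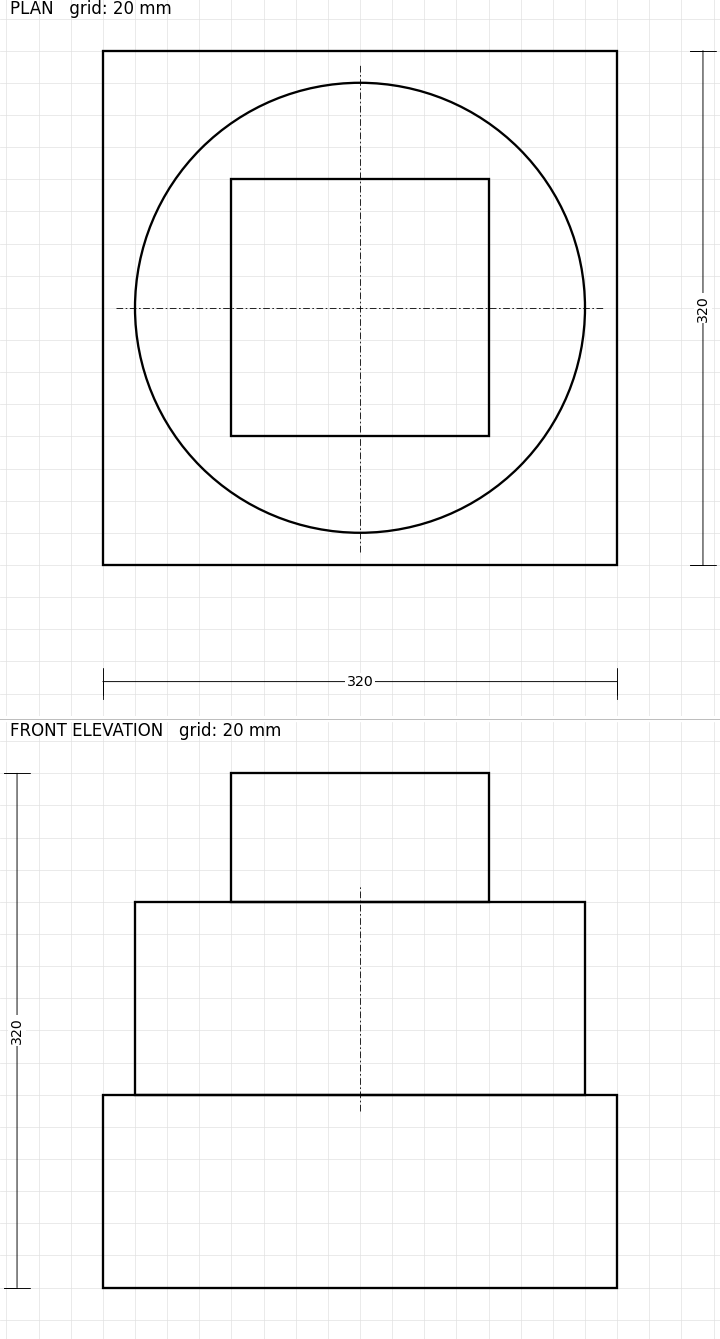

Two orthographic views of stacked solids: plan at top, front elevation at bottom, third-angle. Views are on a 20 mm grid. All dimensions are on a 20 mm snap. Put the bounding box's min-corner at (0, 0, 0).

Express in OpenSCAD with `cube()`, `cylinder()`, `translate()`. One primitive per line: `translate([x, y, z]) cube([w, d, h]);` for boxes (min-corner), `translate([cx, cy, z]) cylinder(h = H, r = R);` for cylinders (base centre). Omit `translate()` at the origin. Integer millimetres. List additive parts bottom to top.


cube([320, 320, 120]);
translate([160, 160, 120]) cylinder(h = 120, r = 140);
translate([80, 80, 240]) cube([160, 160, 80]);
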